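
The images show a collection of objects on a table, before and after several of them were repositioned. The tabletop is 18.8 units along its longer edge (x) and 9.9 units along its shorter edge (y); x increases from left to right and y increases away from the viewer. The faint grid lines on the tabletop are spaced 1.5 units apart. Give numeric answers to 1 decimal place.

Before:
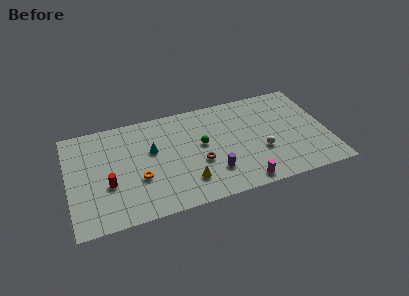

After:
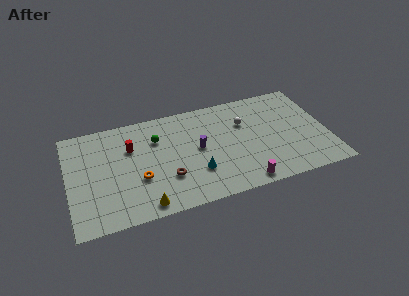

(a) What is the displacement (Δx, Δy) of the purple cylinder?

(-0.9, 2.6)

The purple cylinder started near (10.3, 2.6) and ended near (9.4, 5.2).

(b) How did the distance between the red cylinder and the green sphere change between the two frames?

-5.2

The distance was about 7.1 in the first image and 1.9 in the second, so they moved 5.2 units closer together.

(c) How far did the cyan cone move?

4.2

The cyan cone moved from about (6.1, 6.0) to (9.1, 3.0), a distance of √(3.0² + 3.0²) ≈ 4.2.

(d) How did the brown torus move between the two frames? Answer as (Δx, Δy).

(-2.4, -0.7)

The brown torus was at about (9.4, 3.8) and moved to about (7.0, 3.1).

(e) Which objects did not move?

the magenta cylinder and the orange torus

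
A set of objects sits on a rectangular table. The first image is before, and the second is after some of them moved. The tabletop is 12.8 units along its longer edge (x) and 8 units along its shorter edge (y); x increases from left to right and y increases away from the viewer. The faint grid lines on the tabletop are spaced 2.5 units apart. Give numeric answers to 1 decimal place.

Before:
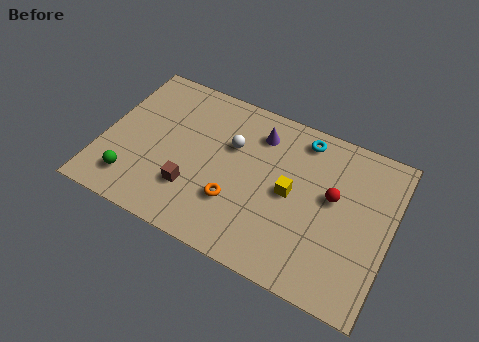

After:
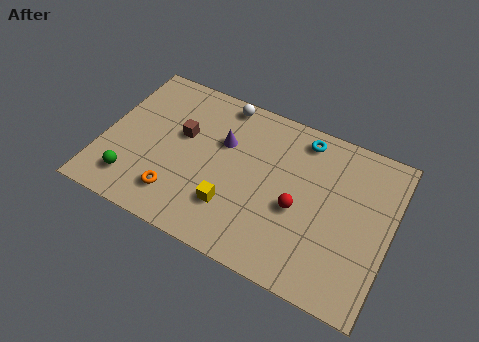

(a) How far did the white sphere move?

2.1

The white sphere was near (5.6, 5.2) before and (4.9, 7.2) after, so it travelled √(0.7² + 2.0²) ≈ 2.1 units.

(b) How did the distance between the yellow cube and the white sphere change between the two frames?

+2.1

Before: roughly 3.0 units apart; after: 5.1. That's 2.1 units further apart.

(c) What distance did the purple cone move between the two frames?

1.9

The purple cone moved from about (6.7, 6.3) to (5.2, 5.2), a distance of √(1.5² + 1.1²) ≈ 1.9.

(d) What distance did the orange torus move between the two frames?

2.6

From (6.1, 2.5) to (3.6, 1.7), the orange torus covered √(2.5² + 0.8²) ≈ 2.6 units.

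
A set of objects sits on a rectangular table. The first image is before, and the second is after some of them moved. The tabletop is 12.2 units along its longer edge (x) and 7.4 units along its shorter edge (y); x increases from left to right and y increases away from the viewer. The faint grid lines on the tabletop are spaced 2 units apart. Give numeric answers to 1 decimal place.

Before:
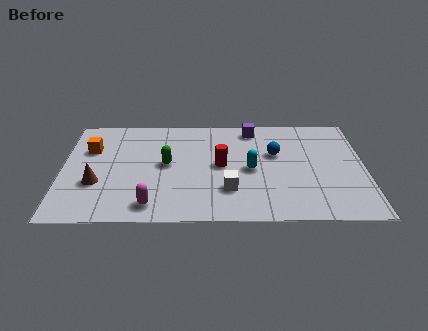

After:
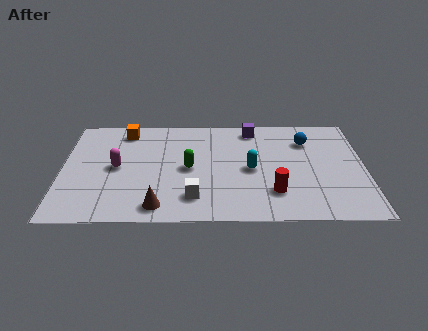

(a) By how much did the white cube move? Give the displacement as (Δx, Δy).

(-1.4, -0.5)

The white cube started near (6.7, 2.1) and ended near (5.3, 1.6).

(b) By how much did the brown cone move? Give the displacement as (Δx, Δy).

(2.5, -1.6)

The brown cone was at about (1.4, 2.6) and moved to about (3.9, 1.0).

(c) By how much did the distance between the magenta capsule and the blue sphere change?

+1.8

They were about 6.1 units apart before and 7.9 after — 1.8 units further apart.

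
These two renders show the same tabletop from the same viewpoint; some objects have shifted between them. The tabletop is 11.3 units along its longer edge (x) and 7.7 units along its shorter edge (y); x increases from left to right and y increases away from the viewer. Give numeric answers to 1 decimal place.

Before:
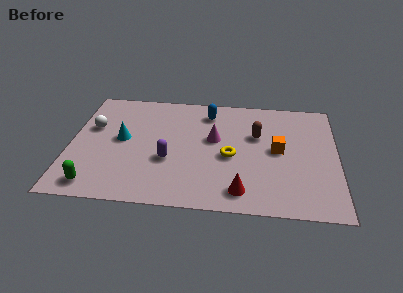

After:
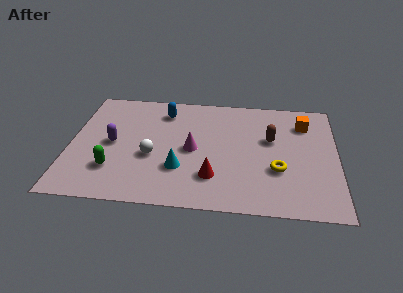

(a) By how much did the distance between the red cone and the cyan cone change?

-4.4

Before: roughly 5.9 units apart; after: 1.5. That's 4.4 units closer together.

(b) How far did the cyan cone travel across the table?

3.0

The cyan cone was near (2.2, 4.1) before and (4.7, 2.4) after, so it travelled √(2.5² + 1.7²) ≈ 3.0 units.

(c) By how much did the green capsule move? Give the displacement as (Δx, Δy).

(0.7, 1.1)

From the two frames, the green capsule sits at roughly (1.2, 1.0) before and (1.9, 2.1) after.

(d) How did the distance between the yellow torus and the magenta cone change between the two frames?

+2.4

Before: roughly 1.3 units apart; after: 3.7. That's 2.4 units further apart.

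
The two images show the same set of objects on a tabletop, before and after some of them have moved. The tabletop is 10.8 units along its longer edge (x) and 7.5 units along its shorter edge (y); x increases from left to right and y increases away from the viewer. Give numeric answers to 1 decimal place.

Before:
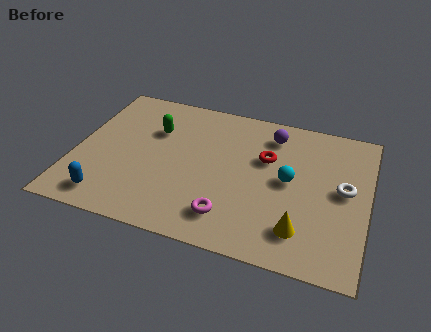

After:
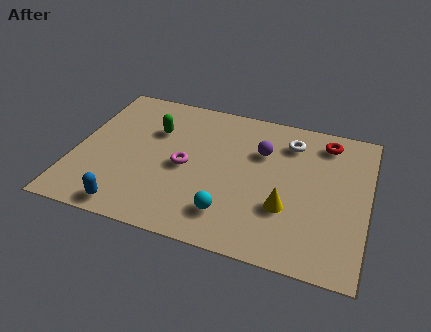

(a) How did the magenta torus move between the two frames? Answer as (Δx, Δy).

(-1.8, 2.0)

From the two frames, the magenta torus sits at roughly (5.9, 1.5) before and (4.1, 3.5) after.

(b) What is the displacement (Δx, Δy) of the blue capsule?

(0.8, -0.3)

From the two frames, the blue capsule sits at roughly (1.5, 1.1) before and (2.3, 0.8) after.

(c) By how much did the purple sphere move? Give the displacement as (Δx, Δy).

(-0.3, -1.0)

The purple sphere was at about (7.1, 6.1) and moved to about (6.8, 5.1).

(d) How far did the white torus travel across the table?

2.8

The white torus was near (9.9, 4.0) before and (7.8, 5.9) after, so it travelled √(2.1² + 1.9²) ≈ 2.8 units.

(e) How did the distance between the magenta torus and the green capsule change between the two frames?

-2.7

Before: roughly 4.8 units apart; after: 2.1. That's 2.7 units closer together.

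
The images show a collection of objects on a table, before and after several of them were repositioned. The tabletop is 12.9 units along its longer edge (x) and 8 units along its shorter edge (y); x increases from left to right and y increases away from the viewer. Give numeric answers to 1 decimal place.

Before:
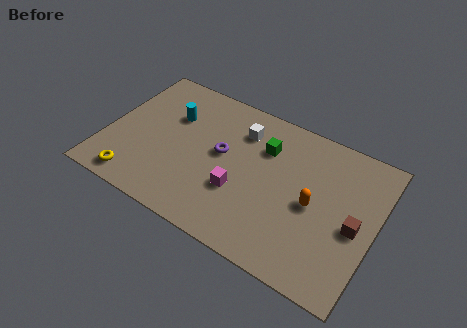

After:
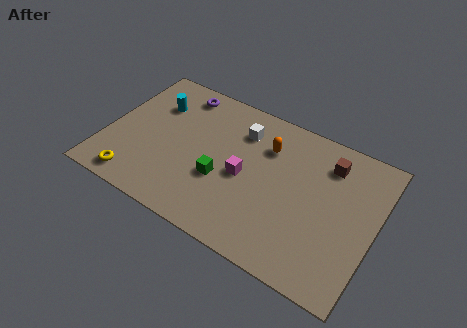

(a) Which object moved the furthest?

the purple torus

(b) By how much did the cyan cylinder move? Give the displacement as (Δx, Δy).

(-0.9, 0.3)

From the two frames, the cyan cylinder sits at roughly (2.9, 5.4) before and (2.0, 5.7) after.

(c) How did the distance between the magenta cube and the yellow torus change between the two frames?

+0.5

They were about 5.1 units apart before and 5.6 after — 0.5 units further apart.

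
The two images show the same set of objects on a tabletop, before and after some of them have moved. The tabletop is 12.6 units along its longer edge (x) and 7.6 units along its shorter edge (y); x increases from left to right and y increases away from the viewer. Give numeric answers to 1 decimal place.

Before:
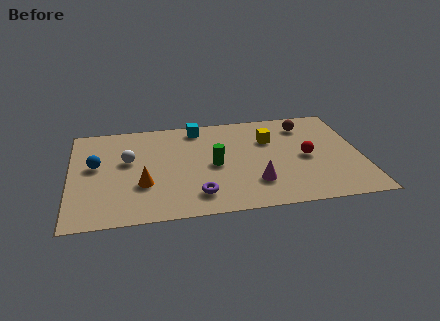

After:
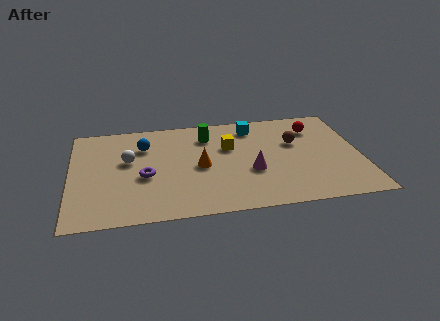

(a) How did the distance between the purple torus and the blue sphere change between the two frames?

-2.8

They were about 5.1 units apart before and 2.3 after — 2.8 units closer together.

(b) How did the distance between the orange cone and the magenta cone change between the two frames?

-2.5

Before: roughly 4.8 units apart; after: 2.3. That's 2.5 units closer together.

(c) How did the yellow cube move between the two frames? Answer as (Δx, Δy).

(-1.8, -0.3)

The yellow cube started near (8.7, 5.2) and ended near (6.9, 4.9).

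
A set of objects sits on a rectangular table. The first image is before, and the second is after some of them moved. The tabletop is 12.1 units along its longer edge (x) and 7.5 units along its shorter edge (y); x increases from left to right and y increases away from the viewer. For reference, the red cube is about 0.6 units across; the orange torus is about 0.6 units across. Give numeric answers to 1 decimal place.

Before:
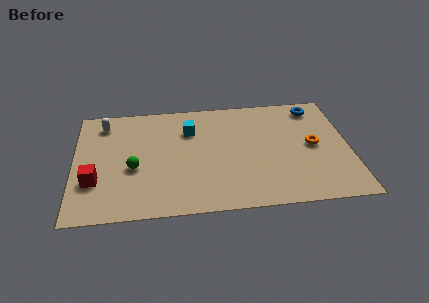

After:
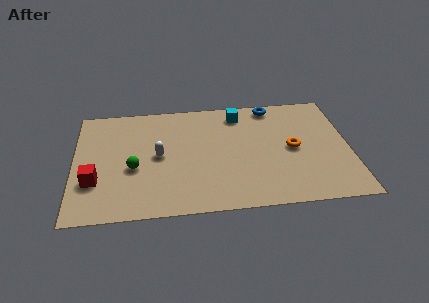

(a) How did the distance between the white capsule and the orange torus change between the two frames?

-3.6

Before: roughly 9.5 units apart; after: 5.9. That's 3.6 units closer together.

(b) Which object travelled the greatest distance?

the white capsule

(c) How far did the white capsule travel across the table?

3.4

From (1.3, 6.2) to (3.7, 3.8), the white capsule covered √(2.4² + 2.4²) ≈ 3.4 units.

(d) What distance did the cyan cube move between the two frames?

2.4

The cyan cube was near (5.1, 5.4) before and (7.3, 6.3) after, so it travelled √(2.2² + 0.9²) ≈ 2.4 units.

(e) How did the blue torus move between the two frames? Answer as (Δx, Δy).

(-1.9, 0.3)

The blue torus was at about (10.7, 6.4) and moved to about (8.8, 6.7).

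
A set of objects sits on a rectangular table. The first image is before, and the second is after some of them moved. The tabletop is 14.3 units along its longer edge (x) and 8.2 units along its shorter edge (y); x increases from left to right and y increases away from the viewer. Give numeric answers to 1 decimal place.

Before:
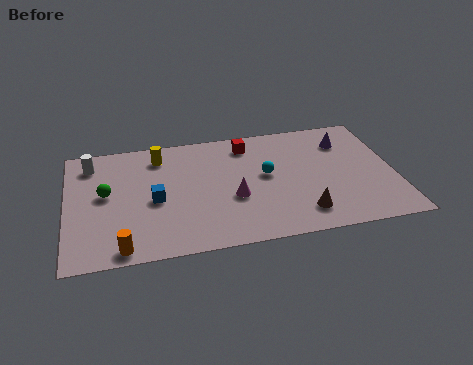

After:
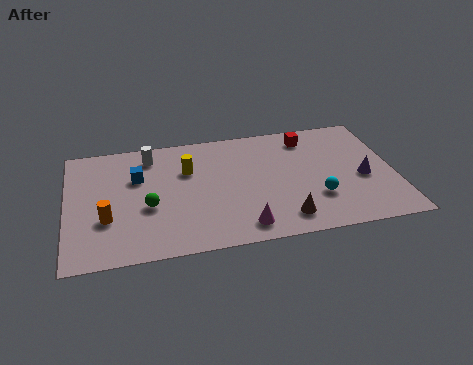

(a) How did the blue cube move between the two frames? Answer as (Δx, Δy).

(-0.7, 1.7)

The blue cube was at about (3.8, 3.7) and moved to about (3.1, 5.4).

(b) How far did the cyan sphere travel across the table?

2.9

From (8.7, 4.5) to (10.8, 2.5), the cyan sphere covered √(2.1² + 2.0²) ≈ 2.9 units.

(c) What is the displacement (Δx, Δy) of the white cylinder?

(2.6, 0.1)

The white cylinder was at about (1.1, 6.7) and moved to about (3.7, 6.8).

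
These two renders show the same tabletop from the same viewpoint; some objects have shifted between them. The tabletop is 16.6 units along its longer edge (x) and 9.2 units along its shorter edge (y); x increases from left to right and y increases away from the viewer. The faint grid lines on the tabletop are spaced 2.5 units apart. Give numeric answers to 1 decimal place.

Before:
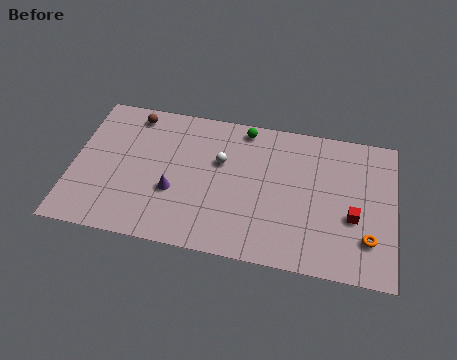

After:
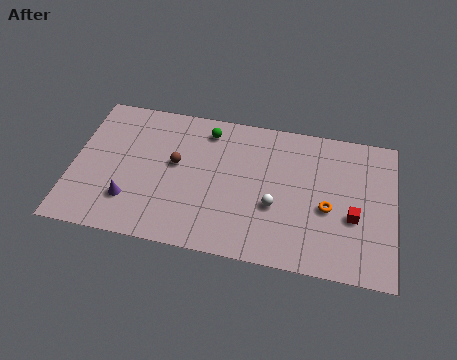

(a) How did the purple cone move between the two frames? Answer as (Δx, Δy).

(-2.2, -1.0)

The purple cone was at about (5.3, 3.4) and moved to about (3.1, 2.4).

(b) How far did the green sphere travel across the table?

2.0

The green sphere moved from about (8.7, 8.2) to (6.8, 7.7), a distance of √(1.9² + 0.5²) ≈ 2.0.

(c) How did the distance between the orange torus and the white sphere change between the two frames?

-5.7

They were about 8.4 units apart before and 2.7 after — 5.7 units closer together.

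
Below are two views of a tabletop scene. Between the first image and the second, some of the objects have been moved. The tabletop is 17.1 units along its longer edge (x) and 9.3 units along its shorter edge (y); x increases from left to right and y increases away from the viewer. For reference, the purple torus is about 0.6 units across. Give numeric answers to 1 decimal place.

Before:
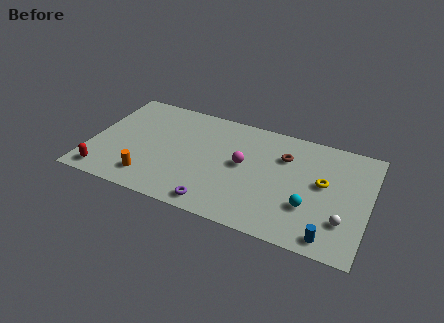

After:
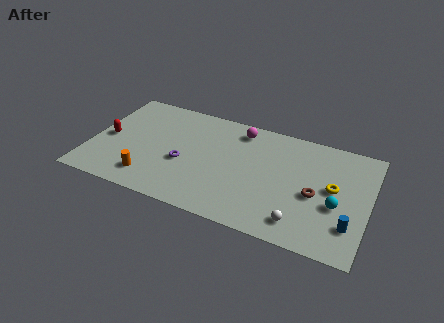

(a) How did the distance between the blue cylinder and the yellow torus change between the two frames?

-1.3

They were about 4.2 units apart before and 2.9 after — 1.3 units closer together.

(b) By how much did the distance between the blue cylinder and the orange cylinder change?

+1.1

Before: roughly 11.1 units apart; after: 12.2. That's 1.1 units further apart.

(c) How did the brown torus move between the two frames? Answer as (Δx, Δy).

(2.1, -2.5)

From the two frames, the brown torus sits at roughly (11.8, 6.6) before and (13.9, 4.1) after.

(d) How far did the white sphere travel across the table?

2.7

The white sphere moved from about (15.7, 2.6) to (13.2, 1.6), a distance of √(2.5² + 1.0²) ≈ 2.7.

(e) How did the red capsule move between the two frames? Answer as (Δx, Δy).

(-0.2, 3.2)

The red capsule was at about (1.2, 1.2) and moved to about (1.0, 4.4).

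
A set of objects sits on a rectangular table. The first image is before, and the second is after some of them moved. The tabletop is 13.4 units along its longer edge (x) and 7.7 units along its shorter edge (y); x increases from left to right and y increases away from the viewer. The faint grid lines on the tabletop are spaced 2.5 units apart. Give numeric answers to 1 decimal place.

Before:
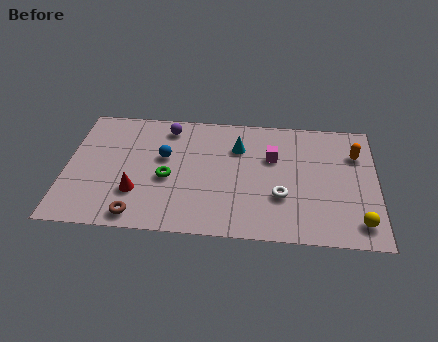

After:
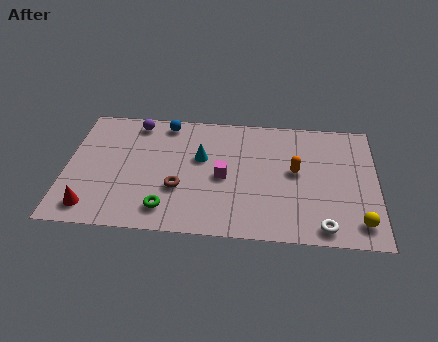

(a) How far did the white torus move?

2.5

The white torus was near (9.3, 2.6) before and (11.1, 0.9) after, so it travelled √(1.8² + 1.7²) ≈ 2.5 units.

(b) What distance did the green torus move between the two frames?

1.9

The green torus moved from about (4.4, 3.3) to (4.4, 1.4), a distance of √(0.0² + 1.9²) ≈ 1.9.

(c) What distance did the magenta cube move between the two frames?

2.5

From (8.9, 5.0) to (6.8, 3.6), the magenta cube covered √(2.1² + 1.4²) ≈ 2.5 units.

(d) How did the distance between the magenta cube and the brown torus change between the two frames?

-4.9

The distance was about 7.0 in the first image and 2.1 in the second, so they moved 4.9 units closer together.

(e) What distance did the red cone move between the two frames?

2.2

The red cone moved from about (3.1, 2.3) to (1.2, 1.2), a distance of √(1.9² + 1.1²) ≈ 2.2.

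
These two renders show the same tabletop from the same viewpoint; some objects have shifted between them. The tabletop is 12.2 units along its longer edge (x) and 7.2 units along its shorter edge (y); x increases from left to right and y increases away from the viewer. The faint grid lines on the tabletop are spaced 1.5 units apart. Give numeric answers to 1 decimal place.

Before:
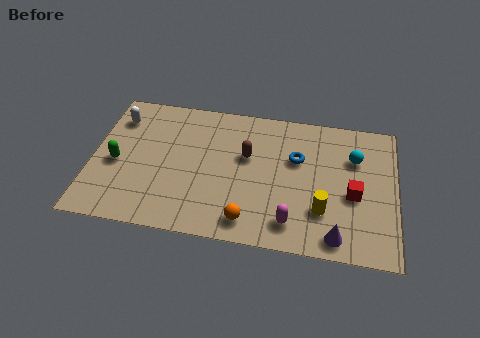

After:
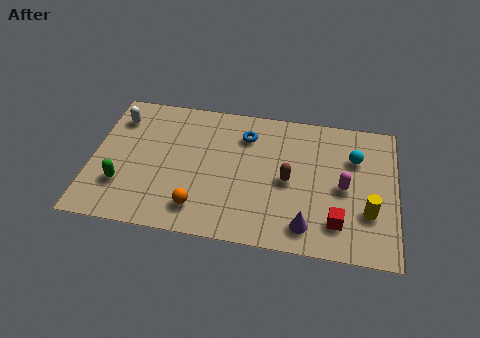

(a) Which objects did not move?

the cyan sphere and the white capsule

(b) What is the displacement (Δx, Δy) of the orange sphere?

(-2.0, 0.3)

From the two frames, the orange sphere sits at roughly (6.4, 1.1) before and (4.4, 1.4) after.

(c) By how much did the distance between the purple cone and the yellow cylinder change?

+1.3

The distance was about 1.3 in the first image and 2.6 in the second, so they moved 1.3 units further apart.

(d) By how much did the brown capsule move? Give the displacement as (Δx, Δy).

(1.7, -1.0)

From the two frames, the brown capsule sits at roughly (6.2, 4.4) before and (7.9, 3.4) after.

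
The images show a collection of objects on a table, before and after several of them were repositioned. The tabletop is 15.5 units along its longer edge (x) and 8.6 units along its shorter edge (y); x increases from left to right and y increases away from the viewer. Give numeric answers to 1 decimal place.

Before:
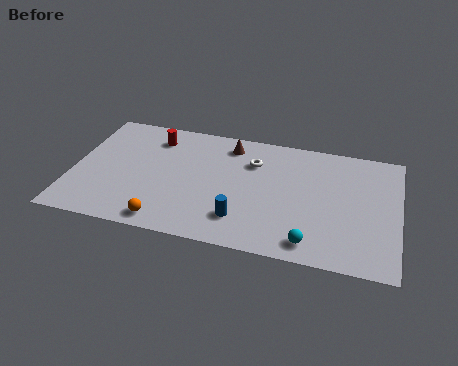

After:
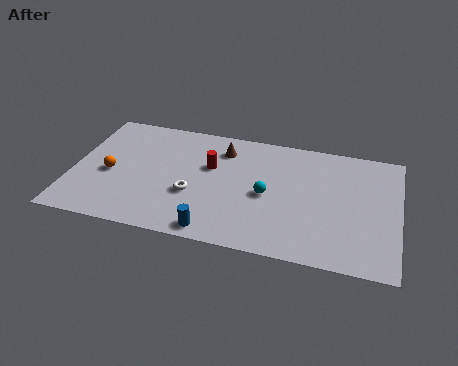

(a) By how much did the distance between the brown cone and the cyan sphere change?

-3.7

Before: roughly 7.3 units apart; after: 3.6. That's 3.7 units closer together.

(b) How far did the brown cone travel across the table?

0.5

The brown cone was near (7.3, 7.2) before and (7.0, 6.8) after, so it travelled √(0.3² + 0.4²) ≈ 0.5 units.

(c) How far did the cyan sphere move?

3.6

The cyan sphere moved from about (11.5, 1.2) to (9.3, 4.0), a distance of √(2.2² + 2.8²) ≈ 3.6.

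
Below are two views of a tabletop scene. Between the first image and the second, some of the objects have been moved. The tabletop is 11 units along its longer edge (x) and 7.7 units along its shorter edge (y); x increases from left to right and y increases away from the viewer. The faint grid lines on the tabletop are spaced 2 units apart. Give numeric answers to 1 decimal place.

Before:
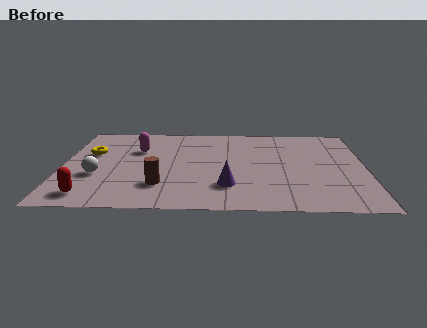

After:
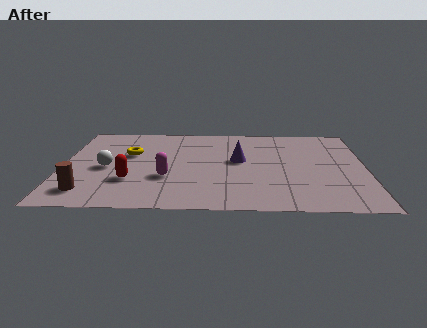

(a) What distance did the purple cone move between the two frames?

2.3

From (6.0, 2.0) to (6.4, 4.3), the purple cone covered √(0.4² + 2.3²) ≈ 2.3 units.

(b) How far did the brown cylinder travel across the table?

2.7

The brown cylinder moved from about (3.6, 2.0) to (1.0, 1.4), a distance of √(2.6² + 0.6²) ≈ 2.7.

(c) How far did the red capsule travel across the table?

1.9

The red capsule moved from about (1.1, 1.1) to (2.5, 2.4), a distance of √(1.4² + 1.3²) ≈ 1.9.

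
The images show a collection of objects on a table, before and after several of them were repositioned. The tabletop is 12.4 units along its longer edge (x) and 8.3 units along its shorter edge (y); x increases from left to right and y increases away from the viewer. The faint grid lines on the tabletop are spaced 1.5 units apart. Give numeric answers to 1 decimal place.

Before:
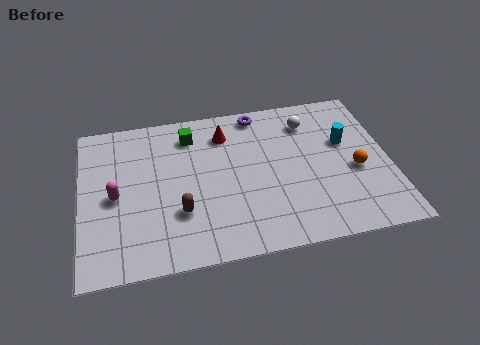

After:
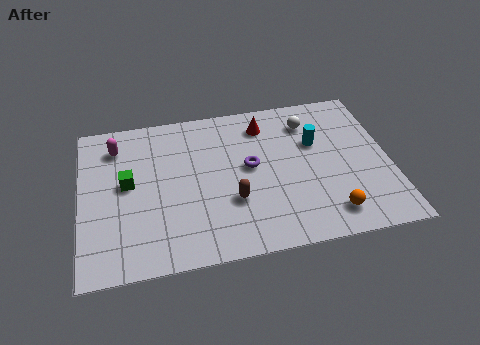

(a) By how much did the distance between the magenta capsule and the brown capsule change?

+3.1

The distance was about 2.8 in the first image and 5.9 in the second, so they moved 3.1 units further apart.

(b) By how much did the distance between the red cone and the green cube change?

+4.6

The distance was about 1.4 in the first image and 6.0 in the second, so they moved 4.6 units further apart.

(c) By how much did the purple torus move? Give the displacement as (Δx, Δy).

(-0.5, -2.9)

The purple torus was at about (7.3, 7.4) and moved to about (6.8, 4.5).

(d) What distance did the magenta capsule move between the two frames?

2.7

The magenta capsule moved from about (1.4, 3.9) to (1.5, 6.6), a distance of √(0.1² + 2.7²) ≈ 2.7.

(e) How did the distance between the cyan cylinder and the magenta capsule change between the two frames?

-1.3

They were about 9.4 units apart before and 8.1 after — 1.3 units closer together.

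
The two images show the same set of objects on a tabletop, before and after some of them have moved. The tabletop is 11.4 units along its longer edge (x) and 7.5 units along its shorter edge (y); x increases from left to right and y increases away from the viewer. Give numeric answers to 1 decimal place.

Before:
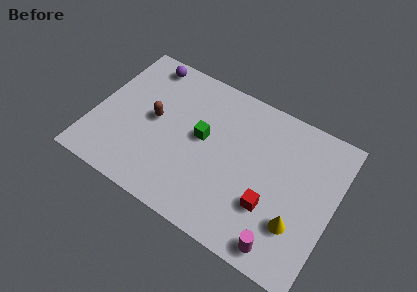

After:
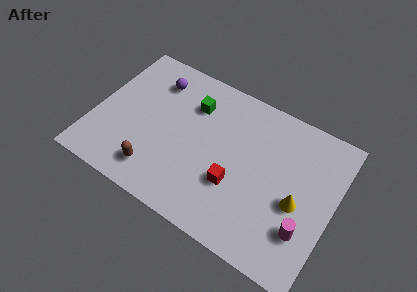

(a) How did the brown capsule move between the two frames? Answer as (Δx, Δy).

(0.5, -2.5)

The brown capsule was at about (2.8, 3.9) and moved to about (3.3, 1.4).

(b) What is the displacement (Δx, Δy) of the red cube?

(-1.7, 0.2)

The red cube started near (8.6, 2.4) and ended near (6.9, 2.6).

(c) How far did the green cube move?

1.6

The green cube was near (5.1, 4.1) before and (4.4, 5.5) after, so it travelled √(0.7² + 1.4²) ≈ 1.6 units.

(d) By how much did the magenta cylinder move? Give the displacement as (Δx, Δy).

(0.9, 1.2)

From the two frames, the magenta cylinder sits at roughly (9.4, 0.9) before and (10.3, 2.1) after.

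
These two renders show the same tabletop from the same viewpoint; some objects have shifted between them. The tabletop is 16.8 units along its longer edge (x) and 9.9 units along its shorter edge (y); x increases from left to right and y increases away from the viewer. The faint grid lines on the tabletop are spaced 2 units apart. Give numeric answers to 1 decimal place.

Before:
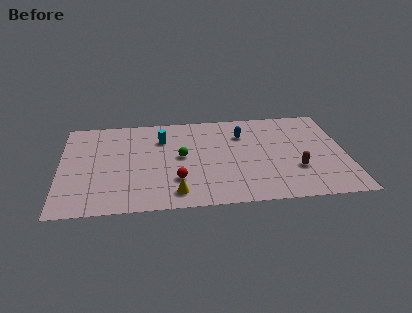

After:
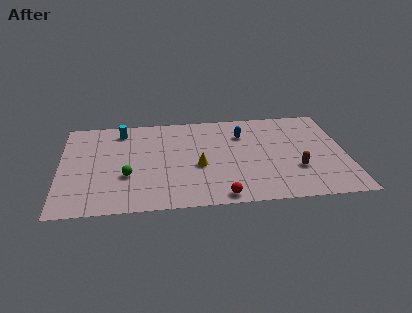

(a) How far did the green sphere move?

3.6

The green sphere moved from about (7.1, 5.2) to (3.9, 3.5), a distance of √(3.2² + 1.7²) ≈ 3.6.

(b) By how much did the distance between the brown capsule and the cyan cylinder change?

+2.6

Before: roughly 8.8 units apart; after: 11.4. That's 2.6 units further apart.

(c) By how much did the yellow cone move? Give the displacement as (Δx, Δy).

(1.4, 2.6)

From the two frames, the yellow cone sits at roughly (6.7, 1.5) before and (8.1, 4.1) after.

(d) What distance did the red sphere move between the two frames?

3.1

From (6.8, 2.8) to (9.3, 0.9), the red sphere covered √(2.5² + 1.9²) ≈ 3.1 units.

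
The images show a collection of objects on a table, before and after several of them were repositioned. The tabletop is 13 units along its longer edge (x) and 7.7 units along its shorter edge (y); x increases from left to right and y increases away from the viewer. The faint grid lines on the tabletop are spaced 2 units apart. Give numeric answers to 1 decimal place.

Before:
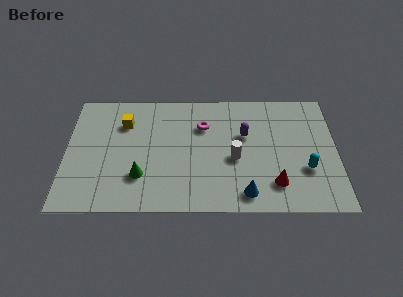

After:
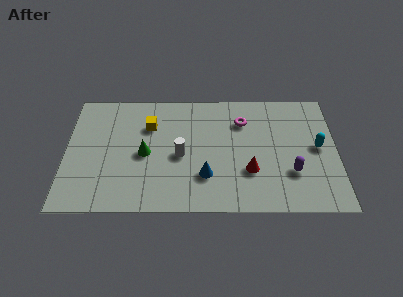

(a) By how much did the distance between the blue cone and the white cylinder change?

-0.5

They were about 2.3 units apart before and 1.8 after — 0.5 units closer together.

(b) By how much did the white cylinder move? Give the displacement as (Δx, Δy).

(-2.6, 0.2)

The white cylinder was at about (8.1, 3.3) and moved to about (5.5, 3.5).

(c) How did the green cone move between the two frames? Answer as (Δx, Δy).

(0.2, 1.4)

The green cone was at about (3.6, 2.2) and moved to about (3.8, 3.6).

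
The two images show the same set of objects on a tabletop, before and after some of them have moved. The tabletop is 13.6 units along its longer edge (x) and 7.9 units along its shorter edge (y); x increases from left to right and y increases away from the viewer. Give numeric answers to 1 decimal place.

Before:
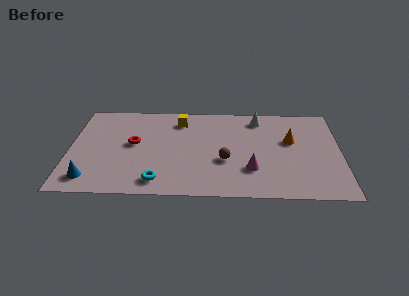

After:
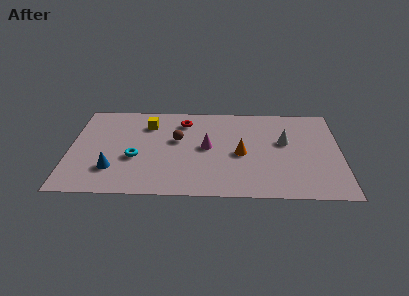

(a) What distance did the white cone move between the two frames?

2.4

The white cone was near (9.5, 6.7) before and (10.8, 4.7) after, so it travelled √(1.3² + 2.0²) ≈ 2.4 units.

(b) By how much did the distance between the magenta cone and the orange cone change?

-1.4

Before: roughly 3.2 units apart; after: 1.8. That's 1.4 units closer together.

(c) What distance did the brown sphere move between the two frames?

2.9

The brown sphere was near (7.8, 3.0) before and (5.4, 4.7) after, so it travelled √(2.4² + 1.7²) ≈ 2.9 units.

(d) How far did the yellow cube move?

1.6

From (5.5, 6.4) to (3.9, 6.0), the yellow cube covered √(1.6² + 0.4²) ≈ 1.6 units.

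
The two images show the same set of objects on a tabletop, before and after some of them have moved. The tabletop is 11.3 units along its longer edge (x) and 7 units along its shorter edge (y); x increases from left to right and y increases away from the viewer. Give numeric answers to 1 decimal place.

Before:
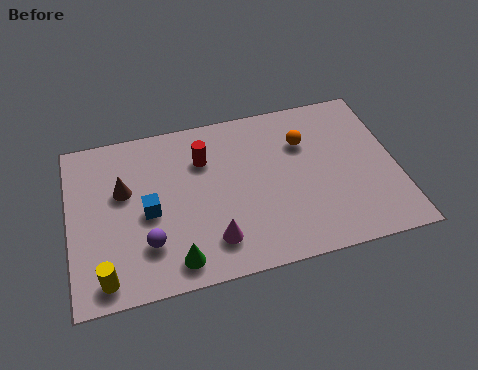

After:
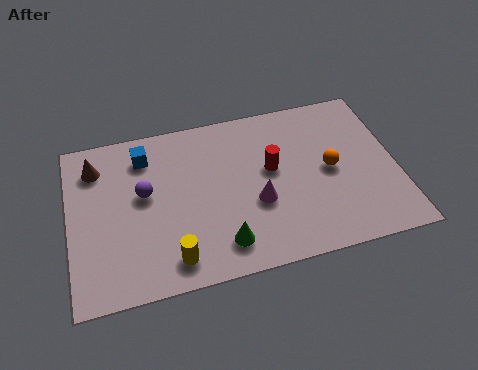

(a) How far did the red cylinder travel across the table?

2.5

From (4.7, 5.0) to (7.0, 4.0), the red cylinder covered √(2.3² + 1.0²) ≈ 2.5 units.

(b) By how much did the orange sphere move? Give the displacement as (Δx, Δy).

(0.8, -1.4)

The orange sphere was at about (8.2, 4.9) and moved to about (9.0, 3.5).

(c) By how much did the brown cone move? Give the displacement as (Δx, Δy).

(-0.9, 1.2)

The brown cone started near (1.9, 4.3) and ended near (1.0, 5.5).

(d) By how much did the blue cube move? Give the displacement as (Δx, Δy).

(0.0, 2.4)

The blue cube was at about (2.7, 3.2) and moved to about (2.7, 5.6).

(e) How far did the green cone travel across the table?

1.6

The green cone moved from about (3.5, 1.0) to (5.1, 1.3), a distance of √(1.6² + 0.3²) ≈ 1.6.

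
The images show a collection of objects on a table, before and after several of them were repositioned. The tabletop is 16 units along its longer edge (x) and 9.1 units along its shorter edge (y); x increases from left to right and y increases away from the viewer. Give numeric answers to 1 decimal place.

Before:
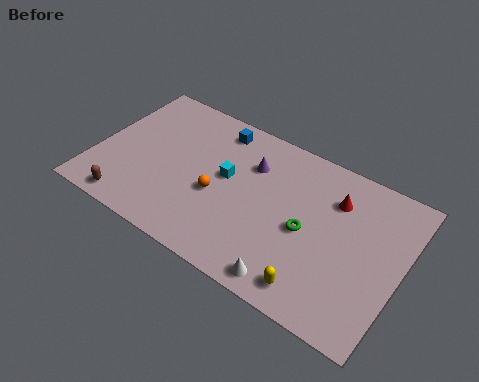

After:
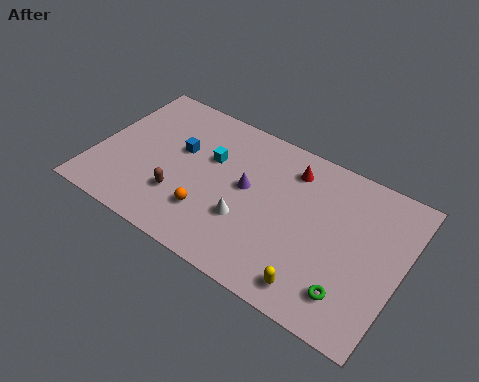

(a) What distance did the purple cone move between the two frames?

1.5

From (7.9, 6.5) to (7.9, 5.0), the purple cone covered √(0.0² + 1.5²) ≈ 1.5 units.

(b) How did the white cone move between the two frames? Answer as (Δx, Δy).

(-2.7, 2.1)

From the two frames, the white cone sits at roughly (10.9, 1.0) before and (8.2, 3.1) after.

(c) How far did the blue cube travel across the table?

2.8

The blue cube was near (5.8, 7.8) before and (4.2, 5.5) after, so it travelled √(1.6² + 2.3²) ≈ 2.8 units.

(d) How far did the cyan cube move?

1.2

The cyan cube was near (6.8, 5.1) before and (5.8, 5.8) after, so it travelled √(1.0² + 0.7²) ≈ 1.2 units.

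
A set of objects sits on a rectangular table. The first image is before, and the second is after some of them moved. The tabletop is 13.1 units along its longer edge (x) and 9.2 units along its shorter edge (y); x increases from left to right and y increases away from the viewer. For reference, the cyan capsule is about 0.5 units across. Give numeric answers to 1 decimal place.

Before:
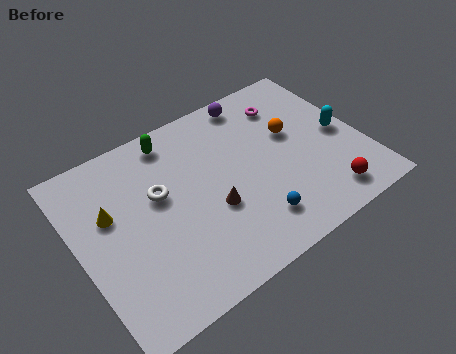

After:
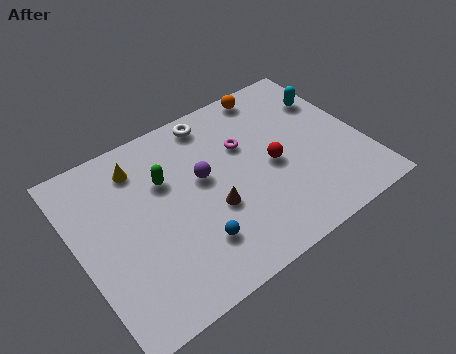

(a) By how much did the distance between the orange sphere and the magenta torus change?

+1.2

The distance was about 1.7 in the first image and 2.9 in the second, so they moved 1.2 units further apart.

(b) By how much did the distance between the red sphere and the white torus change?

-3.8

The distance was about 8.1 in the first image and 4.3 in the second, so they moved 3.8 units closer together.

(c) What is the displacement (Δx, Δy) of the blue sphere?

(-2.7, 0.4)

The blue sphere was at about (7.5, 1.9) and moved to about (4.8, 2.3).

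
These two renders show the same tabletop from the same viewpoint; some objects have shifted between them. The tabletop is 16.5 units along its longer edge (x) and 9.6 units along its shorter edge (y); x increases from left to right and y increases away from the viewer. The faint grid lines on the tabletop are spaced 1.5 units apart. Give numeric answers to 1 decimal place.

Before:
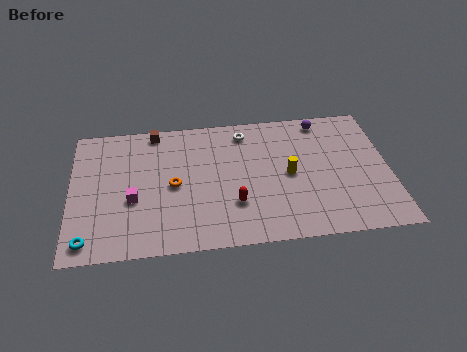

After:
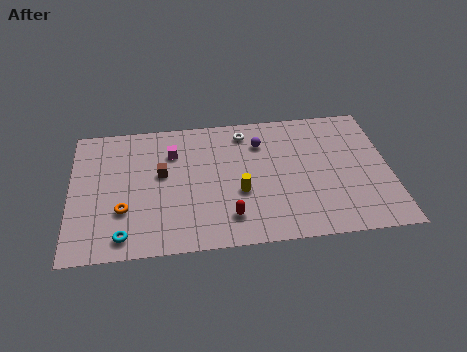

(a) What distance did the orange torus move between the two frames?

3.0

The orange torus was near (5.3, 4.6) before and (2.7, 3.1) after, so it travelled √(2.6² + 1.5²) ≈ 3.0 units.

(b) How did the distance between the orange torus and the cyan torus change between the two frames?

-3.8

Before: roughly 5.6 units apart; after: 1.8. That's 3.8 units closer together.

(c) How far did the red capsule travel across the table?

0.9

The red capsule was near (8.4, 2.9) before and (8.1, 2.0) after, so it travelled √(0.3² + 0.9²) ≈ 0.9 units.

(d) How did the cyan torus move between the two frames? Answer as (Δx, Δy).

(1.8, 0.1)

The cyan torus was at about (0.9, 1.2) and moved to about (2.7, 1.3).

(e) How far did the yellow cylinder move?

2.8

The yellow cylinder moved from about (11.3, 4.7) to (8.7, 3.7), a distance of √(2.6² + 1.0²) ≈ 2.8.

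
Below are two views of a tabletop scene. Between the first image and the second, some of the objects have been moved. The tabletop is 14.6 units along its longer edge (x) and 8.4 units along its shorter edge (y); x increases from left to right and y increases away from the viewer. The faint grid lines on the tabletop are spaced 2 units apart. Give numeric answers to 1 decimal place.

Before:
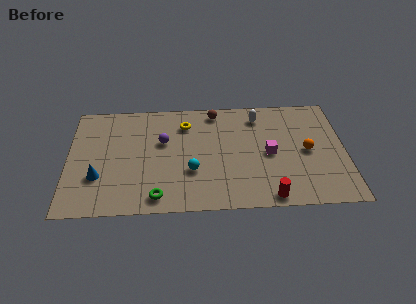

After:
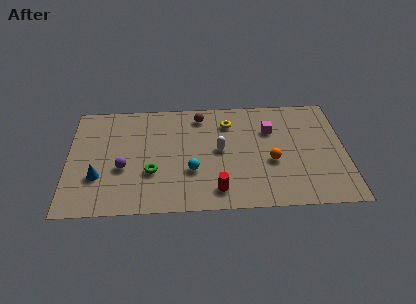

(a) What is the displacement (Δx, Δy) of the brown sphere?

(-0.8, -0.3)

The brown sphere started near (7.8, 7.4) and ended near (7.0, 7.1).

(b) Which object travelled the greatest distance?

the white capsule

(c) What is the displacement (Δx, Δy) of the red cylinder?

(-2.7, 0.6)

The red cylinder was at about (10.5, 0.8) and moved to about (7.8, 1.4).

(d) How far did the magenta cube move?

1.8

From (10.6, 4.0) to (10.7, 5.8), the magenta cube covered √(0.1² + 1.8²) ≈ 1.8 units.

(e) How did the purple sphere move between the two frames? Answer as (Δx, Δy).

(-2.1, -1.9)

The purple sphere was at about (5.0, 5.2) and moved to about (2.9, 3.3).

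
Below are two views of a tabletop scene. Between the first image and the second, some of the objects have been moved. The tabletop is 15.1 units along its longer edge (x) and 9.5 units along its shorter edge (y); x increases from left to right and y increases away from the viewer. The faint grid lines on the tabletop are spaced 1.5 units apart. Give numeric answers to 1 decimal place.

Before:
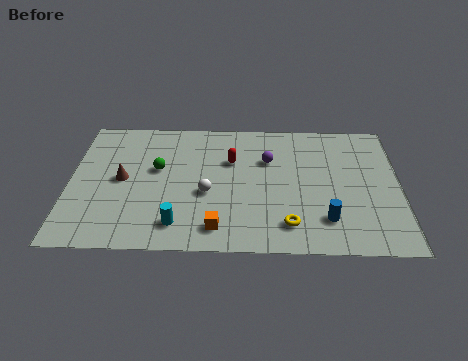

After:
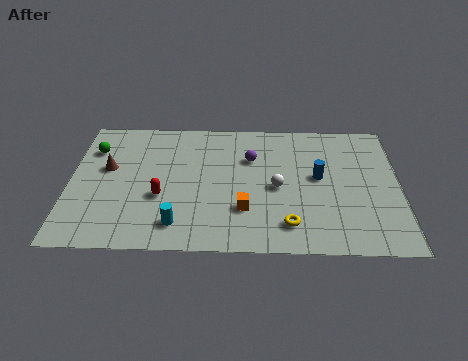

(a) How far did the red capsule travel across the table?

4.2

The red capsule moved from about (7.4, 6.3) to (4.2, 3.6), a distance of √(3.2² + 2.7²) ≈ 4.2.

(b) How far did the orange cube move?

1.8

From (6.8, 1.5) to (8.0, 2.8), the orange cube covered √(1.2² + 1.3²) ≈ 1.8 units.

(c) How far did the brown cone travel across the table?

1.1

The brown cone was near (2.4, 4.8) before and (1.7, 5.6) after, so it travelled √(0.7² + 0.8²) ≈ 1.1 units.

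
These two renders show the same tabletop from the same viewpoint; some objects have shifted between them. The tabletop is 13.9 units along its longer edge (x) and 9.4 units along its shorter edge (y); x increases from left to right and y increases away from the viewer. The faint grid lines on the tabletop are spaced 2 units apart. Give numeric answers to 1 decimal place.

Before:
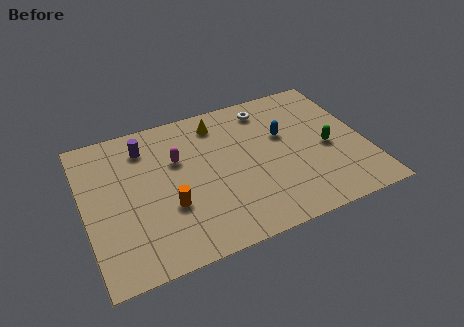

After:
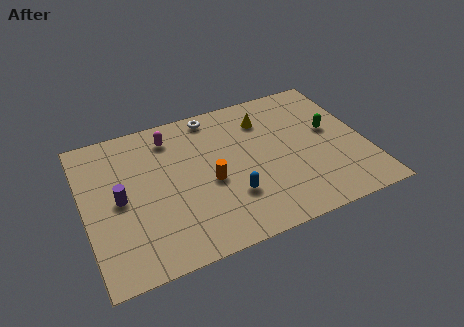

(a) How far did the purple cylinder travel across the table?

3.3

The purple cylinder moved from about (3.2, 7.5) to (1.7, 4.6), a distance of √(1.5² + 2.9²) ≈ 3.3.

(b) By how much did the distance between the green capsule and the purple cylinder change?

+1.2

The distance was about 9.4 in the first image and 10.6 in the second, so they moved 1.2 units further apart.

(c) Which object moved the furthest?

the blue capsule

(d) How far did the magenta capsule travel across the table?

1.6

The magenta capsule was near (4.7, 6.1) before and (4.5, 7.7) after, so it travelled √(0.2² + 1.6²) ≈ 1.6 units.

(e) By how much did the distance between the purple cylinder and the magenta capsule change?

+2.1

They were about 2.1 units apart before and 4.2 after — 2.1 units further apart.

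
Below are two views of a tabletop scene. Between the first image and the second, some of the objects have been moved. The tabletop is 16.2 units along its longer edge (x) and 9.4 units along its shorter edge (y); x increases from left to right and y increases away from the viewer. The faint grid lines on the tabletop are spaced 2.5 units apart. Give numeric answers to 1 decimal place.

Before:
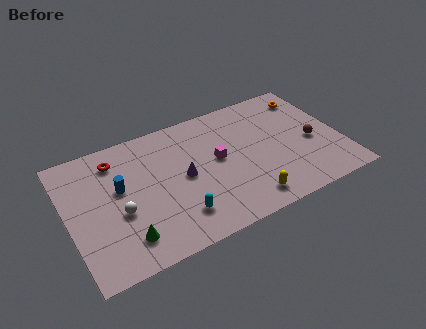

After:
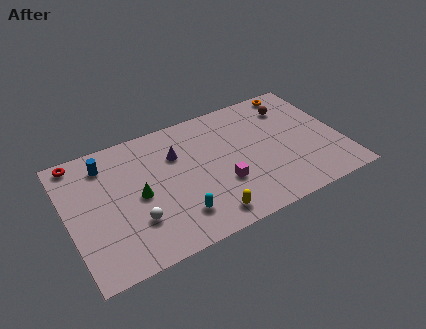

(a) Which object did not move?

the cyan capsule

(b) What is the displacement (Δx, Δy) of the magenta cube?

(0.0, -1.9)

The magenta cube started near (8.9, 5.1) and ended near (8.9, 3.2).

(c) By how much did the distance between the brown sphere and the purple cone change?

-0.6

The distance was about 7.7 in the first image and 7.1 in the second, so they moved 0.6 units closer together.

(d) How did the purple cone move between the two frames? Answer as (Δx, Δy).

(-0.2, 1.8)

The purple cone started near (6.8, 4.7) and ended near (6.6, 6.5).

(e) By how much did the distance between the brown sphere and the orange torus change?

-2.3

Before: roughly 3.6 units apart; after: 1.3. That's 2.3 units closer together.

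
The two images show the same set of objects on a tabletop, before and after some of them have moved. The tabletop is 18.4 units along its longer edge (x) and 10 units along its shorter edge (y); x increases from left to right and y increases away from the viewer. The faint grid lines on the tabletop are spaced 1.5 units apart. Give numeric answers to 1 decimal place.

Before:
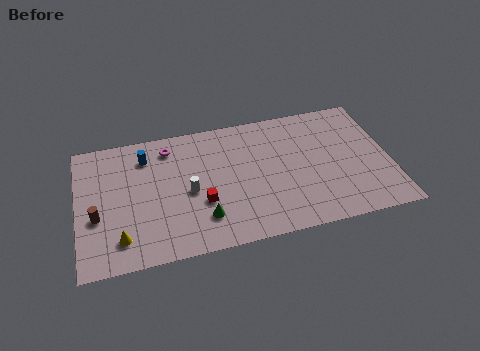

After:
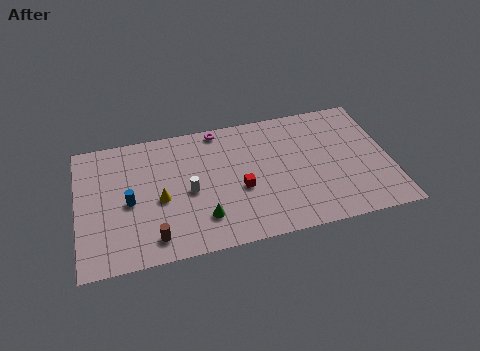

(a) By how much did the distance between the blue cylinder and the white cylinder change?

-0.6

They were about 4.1 units apart before and 3.5 after — 0.6 units closer together.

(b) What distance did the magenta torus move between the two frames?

3.1

From (5.5, 8.3) to (8.5, 9.1), the magenta torus covered √(3.0² + 0.8²) ≈ 3.1 units.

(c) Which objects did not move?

the green cone and the white cylinder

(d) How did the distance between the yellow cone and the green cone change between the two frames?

-1.7

The distance was about 4.8 in the first image and 3.1 in the second, so they moved 1.7 units closer together.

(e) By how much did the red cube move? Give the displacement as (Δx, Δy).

(2.3, 0.5)

The red cube started near (7.2, 3.6) and ended near (9.5, 4.1).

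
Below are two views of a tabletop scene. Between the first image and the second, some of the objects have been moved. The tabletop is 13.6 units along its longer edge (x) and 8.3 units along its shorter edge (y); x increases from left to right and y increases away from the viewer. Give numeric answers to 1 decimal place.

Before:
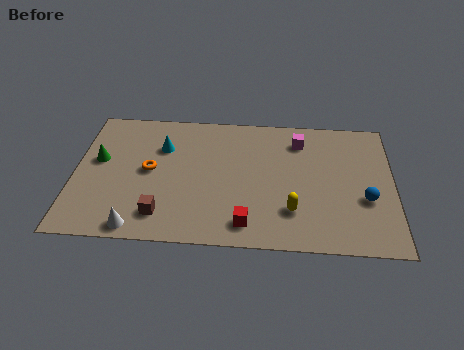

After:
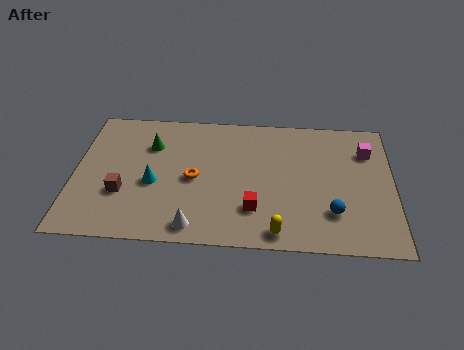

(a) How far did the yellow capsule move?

1.4

From (9.3, 2.2) to (8.7, 0.9), the yellow capsule covered √(0.6² + 1.3²) ≈ 1.4 units.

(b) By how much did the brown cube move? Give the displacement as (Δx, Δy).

(-1.7, 1.2)

From the two frames, the brown cube sits at roughly (3.8, 1.6) before and (2.1, 2.8) after.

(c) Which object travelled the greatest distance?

the magenta cube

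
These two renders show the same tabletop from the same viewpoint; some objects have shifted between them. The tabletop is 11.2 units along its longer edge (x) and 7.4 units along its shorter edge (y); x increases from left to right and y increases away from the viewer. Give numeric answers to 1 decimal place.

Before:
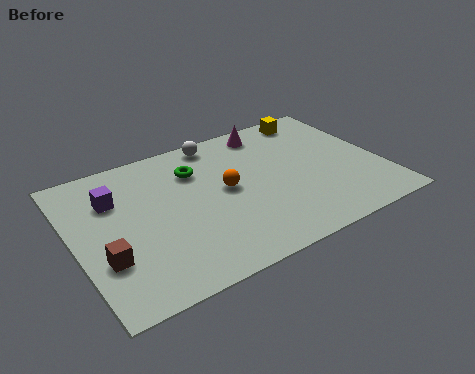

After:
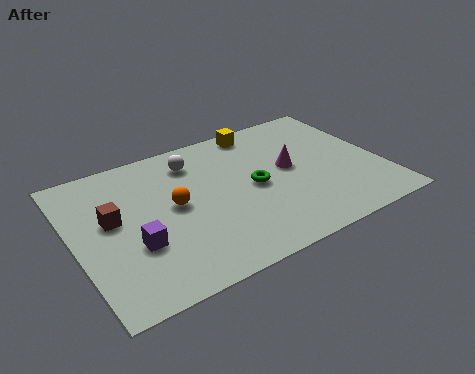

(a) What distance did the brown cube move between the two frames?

1.9

From (0.9, 2.4) to (1.4, 4.2), the brown cube covered √(0.5² + 1.8²) ≈ 1.9 units.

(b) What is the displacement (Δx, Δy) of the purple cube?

(0.4, -2.6)

The purple cube started near (1.6, 5.2) and ended near (2.0, 2.6).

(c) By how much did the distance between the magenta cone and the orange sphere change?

+1.1

Before: roughly 3.2 units apart; after: 4.3. That's 1.1 units further apart.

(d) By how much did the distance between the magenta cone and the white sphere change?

+1.9

The distance was about 1.9 in the first image and 3.8 in the second, so they moved 1.9 units further apart.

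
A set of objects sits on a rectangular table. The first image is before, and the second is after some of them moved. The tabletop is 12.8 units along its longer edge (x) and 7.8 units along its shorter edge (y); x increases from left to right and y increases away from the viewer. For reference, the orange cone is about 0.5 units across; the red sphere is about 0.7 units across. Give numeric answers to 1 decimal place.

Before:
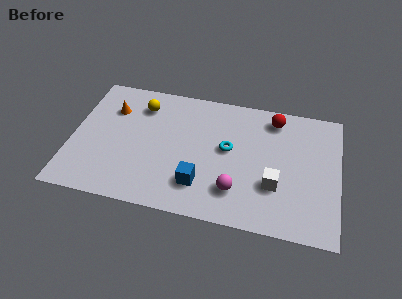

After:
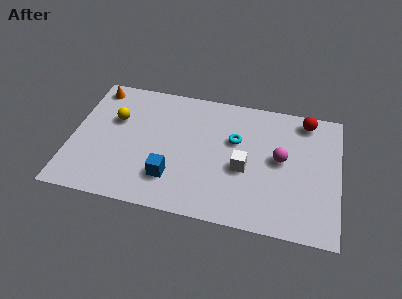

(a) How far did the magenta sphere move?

3.0

From (8.0, 1.9) to (10.0, 4.2), the magenta sphere covered √(2.0² + 2.3²) ≈ 3.0 units.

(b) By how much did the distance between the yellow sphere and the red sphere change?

+2.9

They were about 6.4 units apart before and 9.3 after — 2.9 units further apart.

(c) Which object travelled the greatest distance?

the magenta sphere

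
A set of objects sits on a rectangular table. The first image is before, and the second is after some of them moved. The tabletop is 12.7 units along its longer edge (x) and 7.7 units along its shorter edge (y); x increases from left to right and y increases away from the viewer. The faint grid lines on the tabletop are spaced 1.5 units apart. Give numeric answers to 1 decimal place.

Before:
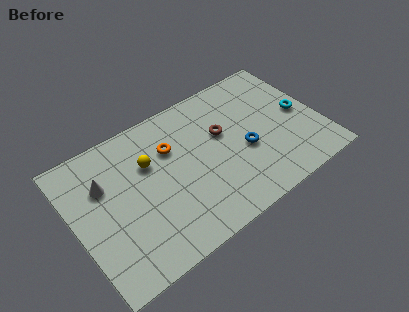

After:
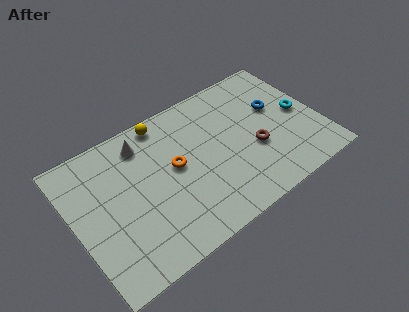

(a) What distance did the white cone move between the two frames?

2.5

The white cone moved from about (1.7, 5.2) to (3.9, 6.3), a distance of √(2.2² + 1.1²) ≈ 2.5.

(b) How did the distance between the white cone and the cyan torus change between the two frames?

-1.9

Before: roughly 10.2 units apart; after: 8.3. That's 1.9 units closer together.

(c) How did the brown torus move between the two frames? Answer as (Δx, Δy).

(1.4, -1.7)

The brown torus was at about (7.8, 4.7) and moved to about (9.2, 3.0).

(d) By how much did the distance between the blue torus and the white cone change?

-0.3

Before: roughly 7.3 units apart; after: 7.0. That's 0.3 units closer together.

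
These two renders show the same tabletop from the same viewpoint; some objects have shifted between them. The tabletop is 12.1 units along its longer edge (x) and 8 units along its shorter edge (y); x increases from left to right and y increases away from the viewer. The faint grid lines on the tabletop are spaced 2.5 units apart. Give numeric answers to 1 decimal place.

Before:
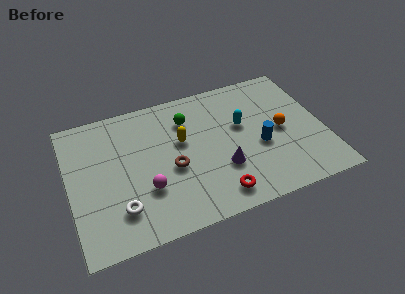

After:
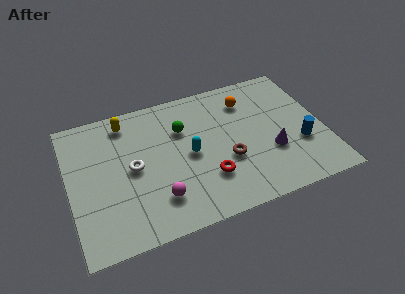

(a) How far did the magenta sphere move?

0.9

The magenta sphere was near (3.5, 2.6) before and (4.0, 1.9) after, so it travelled √(0.5² + 0.7²) ≈ 0.9 units.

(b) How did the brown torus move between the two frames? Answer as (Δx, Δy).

(2.6, -0.4)

The brown torus was at about (4.8, 3.4) and moved to about (7.4, 3.0).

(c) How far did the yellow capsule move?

3.2

The yellow capsule moved from about (5.4, 4.8) to (2.9, 6.8), a distance of √(2.5² + 2.0²) ≈ 3.2.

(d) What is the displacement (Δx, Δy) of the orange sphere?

(-1.4, 2.3)

The orange sphere started near (10.1, 3.9) and ended near (8.7, 6.2).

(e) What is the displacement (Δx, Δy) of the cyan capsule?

(-2.6, -0.9)

The cyan capsule started near (8.3, 4.8) and ended near (5.7, 3.9).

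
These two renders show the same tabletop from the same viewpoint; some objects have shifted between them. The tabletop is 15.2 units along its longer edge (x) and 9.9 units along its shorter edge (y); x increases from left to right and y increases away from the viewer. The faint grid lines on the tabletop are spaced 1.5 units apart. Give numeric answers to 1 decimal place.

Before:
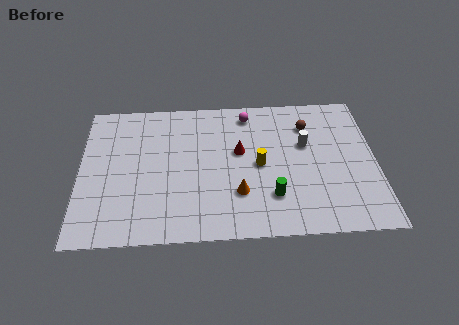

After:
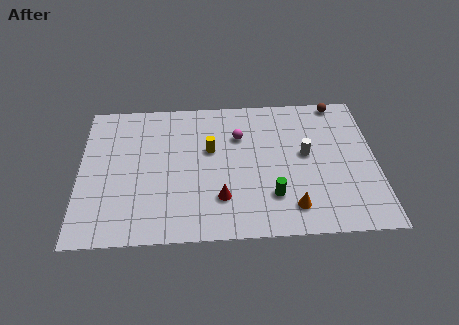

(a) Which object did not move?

the green cylinder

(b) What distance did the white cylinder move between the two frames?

0.7

The white cylinder was near (11.6, 6.1) before and (11.6, 5.4) after, so it travelled √(0.0² + 0.7²) ≈ 0.7 units.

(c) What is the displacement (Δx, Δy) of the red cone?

(-1.0, -3.2)

From the two frames, the red cone sits at roughly (8.2, 5.8) before and (7.2, 2.6) after.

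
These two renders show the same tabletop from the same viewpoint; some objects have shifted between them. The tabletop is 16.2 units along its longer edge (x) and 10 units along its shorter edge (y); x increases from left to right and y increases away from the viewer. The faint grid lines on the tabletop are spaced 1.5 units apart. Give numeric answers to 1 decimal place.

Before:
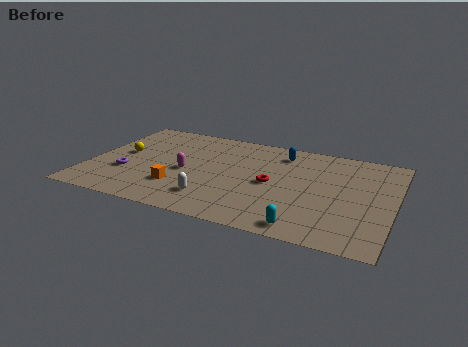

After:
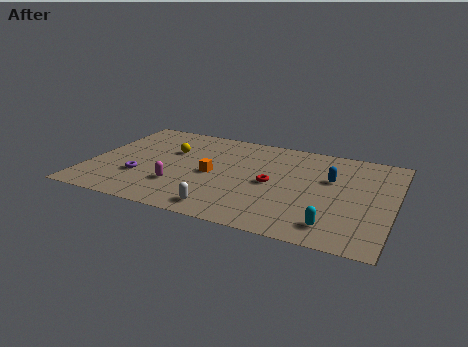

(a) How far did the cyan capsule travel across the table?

1.5

From (11.9, 1.1) to (13.3, 1.7), the cyan capsule covered √(1.4² + 0.6²) ≈ 1.5 units.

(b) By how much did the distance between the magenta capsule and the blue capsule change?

+2.4

Before: roughly 6.1 units apart; after: 8.5. That's 2.4 units further apart.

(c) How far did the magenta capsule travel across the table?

1.6

The magenta capsule moved from about (5.2, 4.5) to (5.0, 2.9), a distance of √(0.2² + 1.6²) ≈ 1.6.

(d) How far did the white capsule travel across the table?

1.1

The white capsule moved from about (6.9, 2.2) to (7.6, 1.3), a distance of √(0.7² + 0.9²) ≈ 1.1.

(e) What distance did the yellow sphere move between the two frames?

2.7

From (1.6, 5.4) to (4.1, 6.5), the yellow sphere covered √(2.5² + 1.1²) ≈ 2.7 units.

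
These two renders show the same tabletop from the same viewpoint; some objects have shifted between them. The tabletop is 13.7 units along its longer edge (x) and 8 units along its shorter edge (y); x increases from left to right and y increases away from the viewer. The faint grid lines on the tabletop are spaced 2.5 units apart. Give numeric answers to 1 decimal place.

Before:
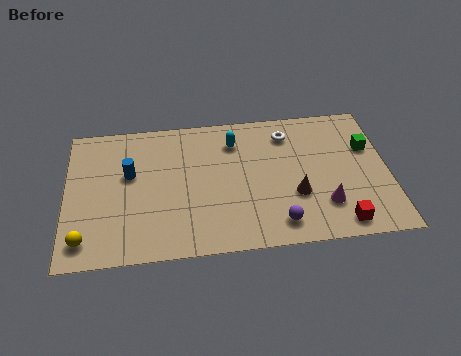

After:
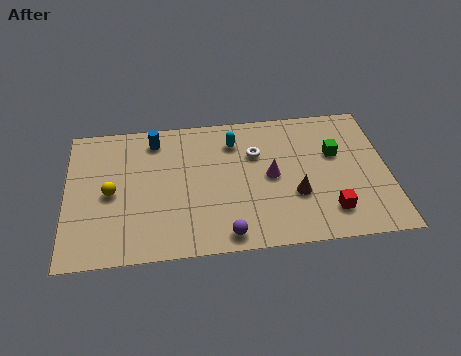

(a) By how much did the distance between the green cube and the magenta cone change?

-0.7

They were about 3.7 units apart before and 3.0 after — 0.7 units closer together.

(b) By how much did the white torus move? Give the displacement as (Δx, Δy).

(-1.4, -1.0)

The white torus started near (9.5, 6.4) and ended near (8.1, 5.4).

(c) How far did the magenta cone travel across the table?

2.9

The magenta cone moved from about (10.9, 2.1) to (8.7, 4.0), a distance of √(2.2² + 1.9²) ≈ 2.9.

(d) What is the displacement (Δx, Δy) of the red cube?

(-0.4, 0.7)

From the two frames, the red cube sits at roughly (11.5, 1.0) before and (11.1, 1.7) after.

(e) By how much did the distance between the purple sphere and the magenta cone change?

+1.5

The distance was about 2.2 in the first image and 3.7 in the second, so they moved 1.5 units further apart.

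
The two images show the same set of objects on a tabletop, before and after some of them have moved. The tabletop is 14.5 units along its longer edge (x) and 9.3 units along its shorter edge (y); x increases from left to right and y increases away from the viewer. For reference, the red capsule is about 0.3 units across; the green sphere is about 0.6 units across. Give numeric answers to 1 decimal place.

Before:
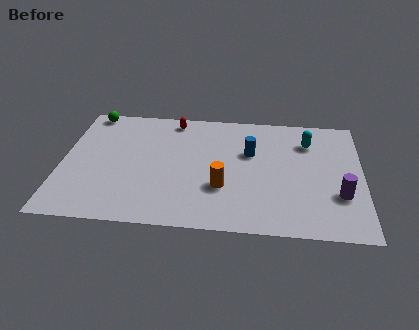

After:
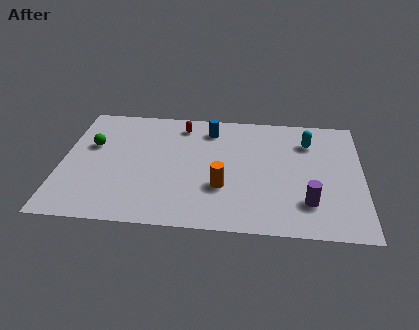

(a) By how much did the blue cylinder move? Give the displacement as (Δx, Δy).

(-2.0, 1.7)

The blue cylinder started near (9.1, 5.9) and ended near (7.1, 7.6).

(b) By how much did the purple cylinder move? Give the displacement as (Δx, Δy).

(-1.5, -0.7)

The purple cylinder was at about (13.4, 3.0) and moved to about (11.9, 2.3).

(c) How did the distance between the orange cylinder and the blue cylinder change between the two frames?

+1.5

The distance was about 3.1 in the first image and 4.6 in the second, so they moved 1.5 units further apart.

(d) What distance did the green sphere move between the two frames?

2.7

The green sphere moved from about (1.2, 8.5) to (1.4, 5.8), a distance of √(0.2² + 2.7²) ≈ 2.7.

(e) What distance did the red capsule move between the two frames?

0.6

From (5.3, 8.2) to (5.7, 7.8), the red capsule covered √(0.4² + 0.4²) ≈ 0.6 units.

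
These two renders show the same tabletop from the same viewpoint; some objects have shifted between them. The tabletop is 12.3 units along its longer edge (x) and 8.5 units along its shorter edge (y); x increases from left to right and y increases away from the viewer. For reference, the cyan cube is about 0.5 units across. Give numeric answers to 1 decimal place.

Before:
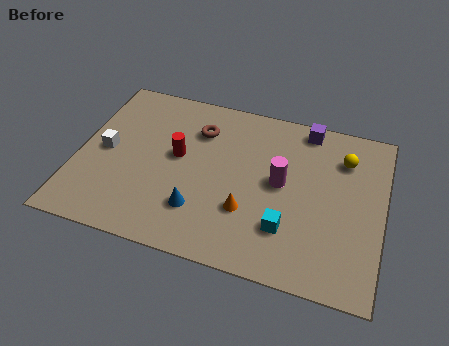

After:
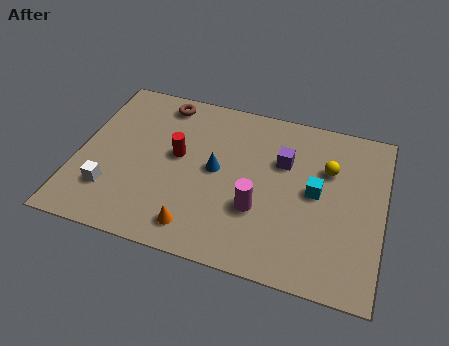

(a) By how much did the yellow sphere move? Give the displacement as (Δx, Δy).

(-0.6, -0.7)

The yellow sphere was at about (10.6, 6.4) and moved to about (10.0, 5.7).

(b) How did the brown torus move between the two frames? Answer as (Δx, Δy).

(-1.6, 1.1)

The brown torus started near (4.7, 6.3) and ended near (3.1, 7.4).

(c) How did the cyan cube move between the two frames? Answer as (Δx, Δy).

(1.0, 2.1)

From the two frames, the cyan cube sits at roughly (8.6, 2.3) before and (9.6, 4.4) after.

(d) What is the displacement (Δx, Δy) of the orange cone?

(-1.9, -1.4)

From the two frames, the orange cone sits at roughly (7.0, 2.7) before and (5.1, 1.3) after.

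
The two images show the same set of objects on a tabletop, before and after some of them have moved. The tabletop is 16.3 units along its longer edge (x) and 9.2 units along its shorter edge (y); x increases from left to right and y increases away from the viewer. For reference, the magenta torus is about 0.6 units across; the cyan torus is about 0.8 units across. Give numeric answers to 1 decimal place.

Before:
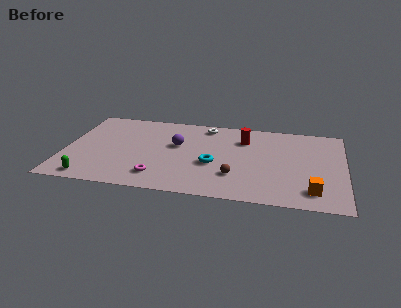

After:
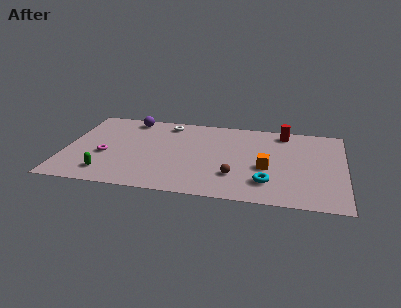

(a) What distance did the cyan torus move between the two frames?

3.5

The cyan torus moved from about (8.7, 3.7) to (11.9, 2.2), a distance of √(3.2² + 1.5²) ≈ 3.5.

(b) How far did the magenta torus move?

3.7

The magenta torus was near (5.6, 1.8) before and (2.4, 3.7) after, so it travelled √(3.2² + 1.9²) ≈ 3.7 units.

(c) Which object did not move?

the brown sphere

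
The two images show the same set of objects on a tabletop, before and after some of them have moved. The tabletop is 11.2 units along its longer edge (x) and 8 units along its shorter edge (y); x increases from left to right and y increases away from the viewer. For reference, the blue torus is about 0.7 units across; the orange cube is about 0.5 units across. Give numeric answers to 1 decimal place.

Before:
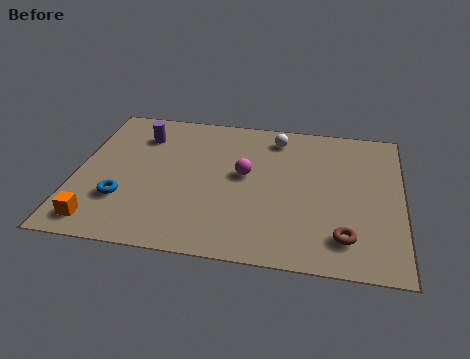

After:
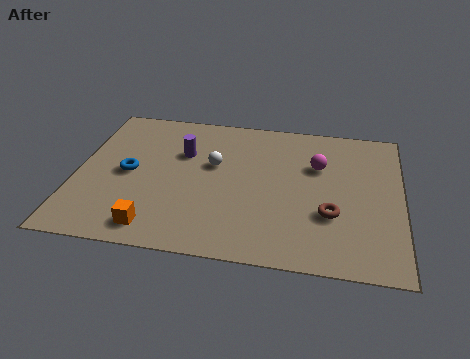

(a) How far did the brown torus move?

1.2

The brown torus was near (9.3, 1.6) before and (8.8, 2.7) after, so it travelled √(0.5² + 1.1²) ≈ 1.2 units.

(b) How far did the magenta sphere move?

2.7

The magenta sphere was near (5.8, 4.4) before and (8.3, 5.3) after, so it travelled √(2.5² + 0.9²) ≈ 2.7 units.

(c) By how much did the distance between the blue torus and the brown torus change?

-0.5

Before: roughly 7.6 units apart; after: 7.1. That's 0.5 units closer together.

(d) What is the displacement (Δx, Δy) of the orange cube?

(1.9, 0.0)

The orange cube started near (1.0, 1.1) and ended near (2.9, 1.1).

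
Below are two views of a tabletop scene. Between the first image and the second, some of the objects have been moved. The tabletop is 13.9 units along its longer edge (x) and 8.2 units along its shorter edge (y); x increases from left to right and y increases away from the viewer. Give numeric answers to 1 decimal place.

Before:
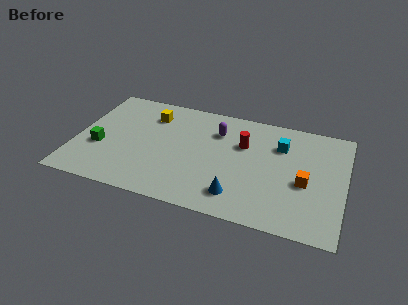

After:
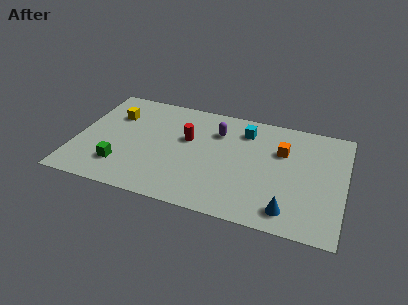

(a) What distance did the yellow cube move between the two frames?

2.0

The yellow cube was near (3.7, 6.3) before and (1.8, 5.8) after, so it travelled √(1.9² + 0.5²) ≈ 2.0 units.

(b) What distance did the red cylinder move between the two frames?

2.9

The red cylinder was near (8.6, 5.4) before and (5.7, 5.0) after, so it travelled √(2.9² + 0.4²) ≈ 2.9 units.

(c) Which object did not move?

the purple capsule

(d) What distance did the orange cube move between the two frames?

2.4

The orange cube was near (11.9, 3.5) before and (10.6, 5.5) after, so it travelled √(1.3² + 2.0²) ≈ 2.4 units.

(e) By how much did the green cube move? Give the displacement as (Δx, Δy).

(1.2, -1.1)

The green cube was at about (1.3, 3.1) and moved to about (2.5, 2.0).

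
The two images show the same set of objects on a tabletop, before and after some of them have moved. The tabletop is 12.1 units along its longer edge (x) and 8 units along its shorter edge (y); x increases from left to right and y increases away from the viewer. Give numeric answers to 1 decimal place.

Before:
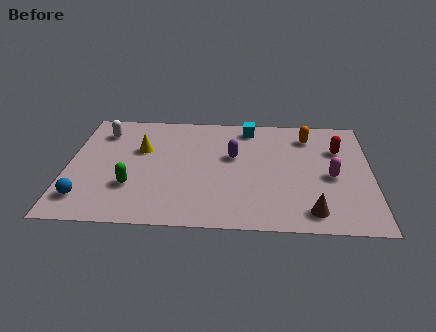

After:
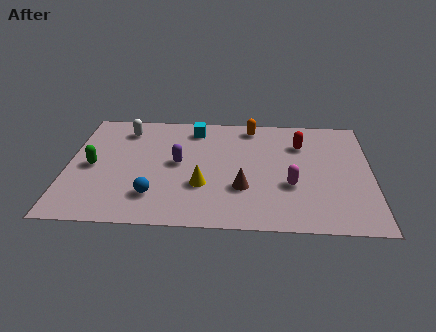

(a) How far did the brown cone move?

3.0

The brown cone was near (9.7, 1.2) before and (7.0, 2.6) after, so it travelled √(2.7² + 1.4²) ≈ 3.0 units.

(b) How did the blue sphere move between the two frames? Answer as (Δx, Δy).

(2.7, 0.3)

The blue sphere was at about (0.8, 1.6) and moved to about (3.5, 1.9).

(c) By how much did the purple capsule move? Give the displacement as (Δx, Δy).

(-2.2, -0.6)

The purple capsule was at about (6.6, 4.8) and moved to about (4.4, 4.2).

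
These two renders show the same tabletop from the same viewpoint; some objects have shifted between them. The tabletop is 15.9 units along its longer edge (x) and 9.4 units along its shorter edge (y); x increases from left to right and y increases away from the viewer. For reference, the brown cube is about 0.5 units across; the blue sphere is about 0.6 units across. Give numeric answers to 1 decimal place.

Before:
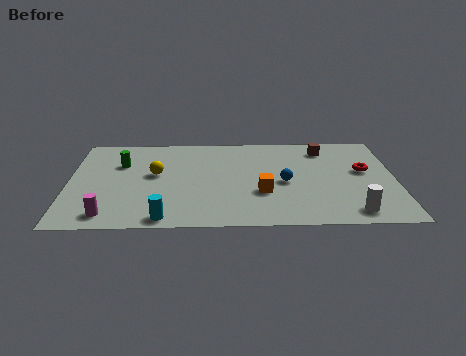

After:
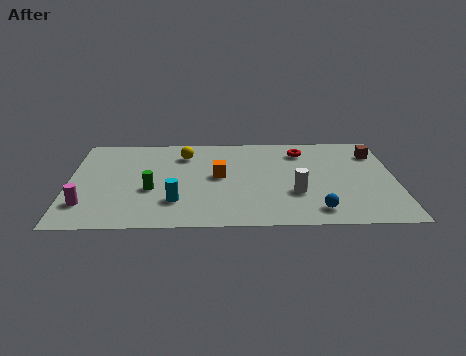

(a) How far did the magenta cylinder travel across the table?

1.5

From (2.0, 1.3) to (0.9, 2.3), the magenta cylinder covered √(1.1² + 1.0²) ≈ 1.5 units.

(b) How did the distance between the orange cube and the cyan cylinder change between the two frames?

-2.0

Before: roughly 5.3 units apart; after: 3.3. That's 2.0 units closer together.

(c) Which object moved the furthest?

the red torus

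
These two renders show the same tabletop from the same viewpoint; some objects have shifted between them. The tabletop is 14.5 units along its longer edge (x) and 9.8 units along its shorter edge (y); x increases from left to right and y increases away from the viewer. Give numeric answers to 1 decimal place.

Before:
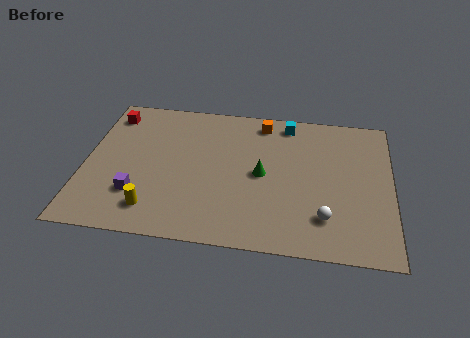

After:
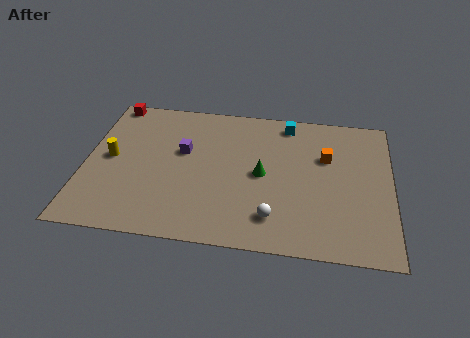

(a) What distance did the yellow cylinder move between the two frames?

3.9

The yellow cylinder was near (3.4, 1.8) before and (1.2, 5.0) after, so it travelled √(2.2² + 3.2²) ≈ 3.9 units.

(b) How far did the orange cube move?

3.7

The orange cube was near (8.3, 8.5) before and (11.4, 6.4) after, so it travelled √(3.1² + 2.1²) ≈ 3.7 units.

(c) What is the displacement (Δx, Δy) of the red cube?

(0.0, 0.9)

From the two frames, the red cube sits at roughly (1.0, 8.1) before and (1.0, 9.0) after.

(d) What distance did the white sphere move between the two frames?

2.4

The white sphere was near (11.4, 2.3) before and (9.0, 2.0) after, so it travelled √(2.4² + 0.3²) ≈ 2.4 units.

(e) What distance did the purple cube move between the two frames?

3.8

The purple cube moved from about (2.6, 2.7) to (4.6, 5.9), a distance of √(2.0² + 3.2²) ≈ 3.8.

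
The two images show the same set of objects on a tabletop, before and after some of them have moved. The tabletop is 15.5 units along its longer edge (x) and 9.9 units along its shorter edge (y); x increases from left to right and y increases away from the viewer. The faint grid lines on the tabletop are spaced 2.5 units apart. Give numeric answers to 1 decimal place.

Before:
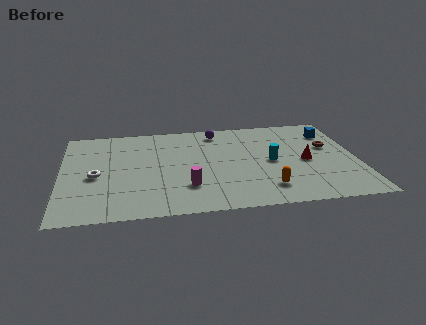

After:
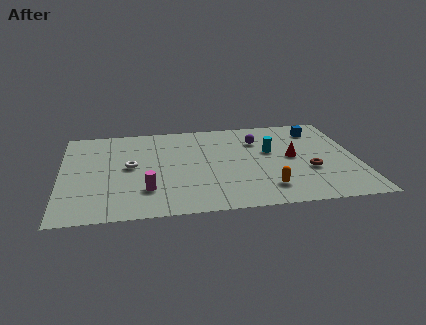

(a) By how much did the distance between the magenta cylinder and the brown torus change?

+0.3

The distance was about 8.3 in the first image and 8.6 in the second, so they moved 0.3 units further apart.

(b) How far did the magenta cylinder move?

2.1

The magenta cylinder moved from about (6.5, 2.7) to (4.4, 2.6), a distance of √(2.1² + 0.1²) ≈ 2.1.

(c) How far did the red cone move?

0.9

The red cone moved from about (12.8, 4.6) to (12.1, 5.1), a distance of √(0.7² + 0.5²) ≈ 0.9.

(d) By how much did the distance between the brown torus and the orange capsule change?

-2.5

The distance was about 5.3 in the first image and 2.8 in the second, so they moved 2.5 units closer together.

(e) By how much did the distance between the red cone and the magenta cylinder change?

+1.5

They were about 6.6 units apart before and 8.1 after — 1.5 units further apart.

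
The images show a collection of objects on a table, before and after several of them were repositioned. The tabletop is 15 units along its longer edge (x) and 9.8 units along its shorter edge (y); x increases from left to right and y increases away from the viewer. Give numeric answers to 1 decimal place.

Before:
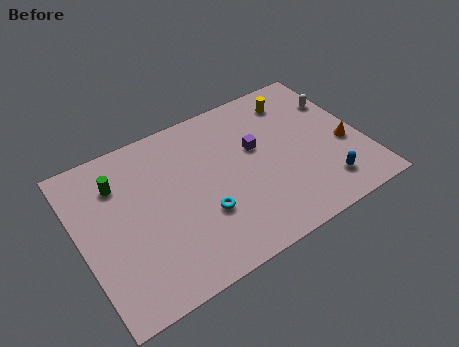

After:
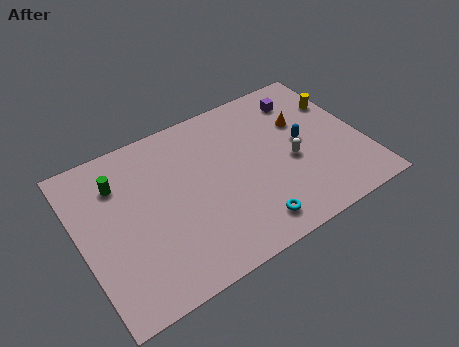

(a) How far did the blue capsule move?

3.3

The blue capsule moved from about (12.5, 1.9) to (11.9, 5.1), a distance of √(0.6² + 3.2²) ≈ 3.3.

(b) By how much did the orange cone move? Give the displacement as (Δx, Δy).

(-1.9, 2.5)

The orange cone started near (14.0, 3.9) and ended near (12.1, 6.4).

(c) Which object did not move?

the green cylinder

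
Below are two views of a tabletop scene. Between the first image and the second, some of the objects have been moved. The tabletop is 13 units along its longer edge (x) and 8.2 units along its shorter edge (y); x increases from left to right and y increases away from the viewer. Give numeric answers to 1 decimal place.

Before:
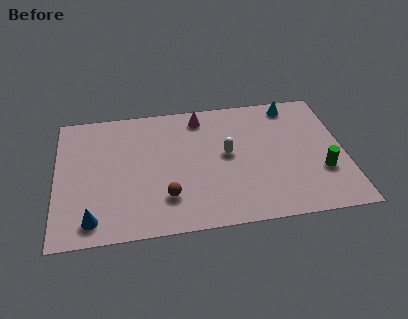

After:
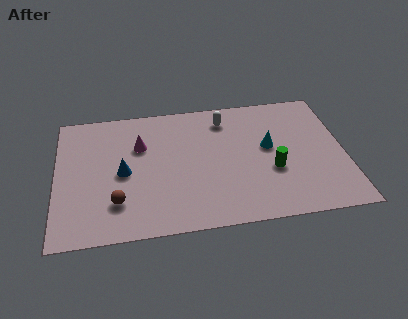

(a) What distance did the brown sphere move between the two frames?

2.2

The brown sphere moved from about (4.9, 2.1) to (2.7, 2.1), a distance of √(2.2² + 0.0²) ≈ 2.2.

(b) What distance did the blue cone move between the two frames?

3.0

From (1.6, 1.2) to (3.0, 3.9), the blue cone covered √(1.4² + 2.7²) ≈ 3.0 units.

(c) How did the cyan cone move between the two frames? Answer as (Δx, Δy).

(-1.2, -2.6)

From the two frames, the cyan cone sits at roughly (10.8, 7.2) before and (9.6, 4.6) after.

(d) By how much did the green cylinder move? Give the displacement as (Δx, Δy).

(-2.2, 0.4)

The green cylinder started near (11.9, 2.7) and ended near (9.7, 3.1).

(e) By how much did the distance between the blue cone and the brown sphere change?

-1.6

The distance was about 3.4 in the first image and 1.8 in the second, so they moved 1.6 units closer together.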